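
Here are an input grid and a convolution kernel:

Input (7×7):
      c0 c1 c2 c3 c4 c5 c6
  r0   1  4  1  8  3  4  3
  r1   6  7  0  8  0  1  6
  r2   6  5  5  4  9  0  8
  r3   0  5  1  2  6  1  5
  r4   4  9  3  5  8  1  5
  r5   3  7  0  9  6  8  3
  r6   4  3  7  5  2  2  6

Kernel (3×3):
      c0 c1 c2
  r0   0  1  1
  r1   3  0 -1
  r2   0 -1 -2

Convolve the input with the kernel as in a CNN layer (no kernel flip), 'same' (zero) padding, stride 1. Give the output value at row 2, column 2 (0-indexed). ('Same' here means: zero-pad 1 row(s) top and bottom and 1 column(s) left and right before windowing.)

14

The receptive field on the zero-padded input at this output position is [7 0 8 / 5 5 4 / 5 1 2]. Elementwise product with the kernel and sum: 0·1 + 8·1 + 5·3 + 4·-1 + 1·-1 + 2·-2.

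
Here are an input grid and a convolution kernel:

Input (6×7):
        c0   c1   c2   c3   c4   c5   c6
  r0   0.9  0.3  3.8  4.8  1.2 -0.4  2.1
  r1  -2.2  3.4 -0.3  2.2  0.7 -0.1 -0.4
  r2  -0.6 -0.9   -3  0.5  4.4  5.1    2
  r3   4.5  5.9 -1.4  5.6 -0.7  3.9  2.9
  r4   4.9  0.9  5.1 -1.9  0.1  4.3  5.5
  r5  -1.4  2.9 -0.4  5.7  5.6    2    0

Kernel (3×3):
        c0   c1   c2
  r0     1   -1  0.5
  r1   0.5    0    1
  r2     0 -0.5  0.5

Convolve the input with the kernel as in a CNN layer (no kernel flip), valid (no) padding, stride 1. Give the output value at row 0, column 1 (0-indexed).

The receptive field on the input at this output position is [0.3 3.8 4.8 / 3.4 -0.3 2.2 / -0.9 -3 0.5]. Elementwise product with the kernel and sum: 0.3·1 + 3.8·-1 + 4.8·0.5 + 3.4·0.5 + 2.2·1 + -3·-0.5 + 0.5·0.5.

4.55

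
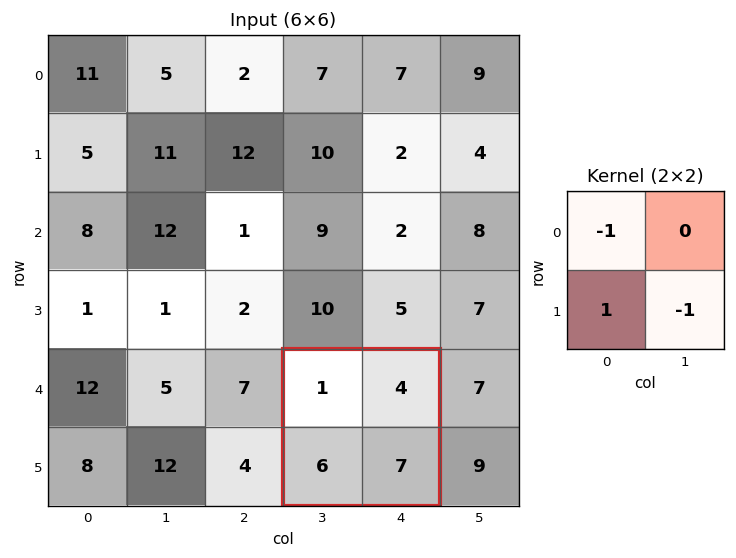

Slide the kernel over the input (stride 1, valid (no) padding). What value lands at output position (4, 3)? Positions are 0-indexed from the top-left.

The receptive field on the input at this output position is [1 4 / 6 7]. Elementwise product with the kernel and sum: 1·-1 + 6·1 + 7·-1.

-2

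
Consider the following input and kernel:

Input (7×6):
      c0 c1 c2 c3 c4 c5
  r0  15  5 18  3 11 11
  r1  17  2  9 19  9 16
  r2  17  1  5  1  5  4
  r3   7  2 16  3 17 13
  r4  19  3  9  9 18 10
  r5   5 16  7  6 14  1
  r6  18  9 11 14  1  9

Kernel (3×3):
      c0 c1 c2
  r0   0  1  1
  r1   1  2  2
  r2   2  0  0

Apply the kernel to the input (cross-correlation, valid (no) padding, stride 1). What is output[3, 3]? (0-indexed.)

The receptive field on the input at this output position is [3 17 13 / 9 18 10 / 6 14 1]. Elementwise product with the kernel and sum: 17·1 + 13·1 + 9·1 + 18·2 + 10·2 + 6·2.

107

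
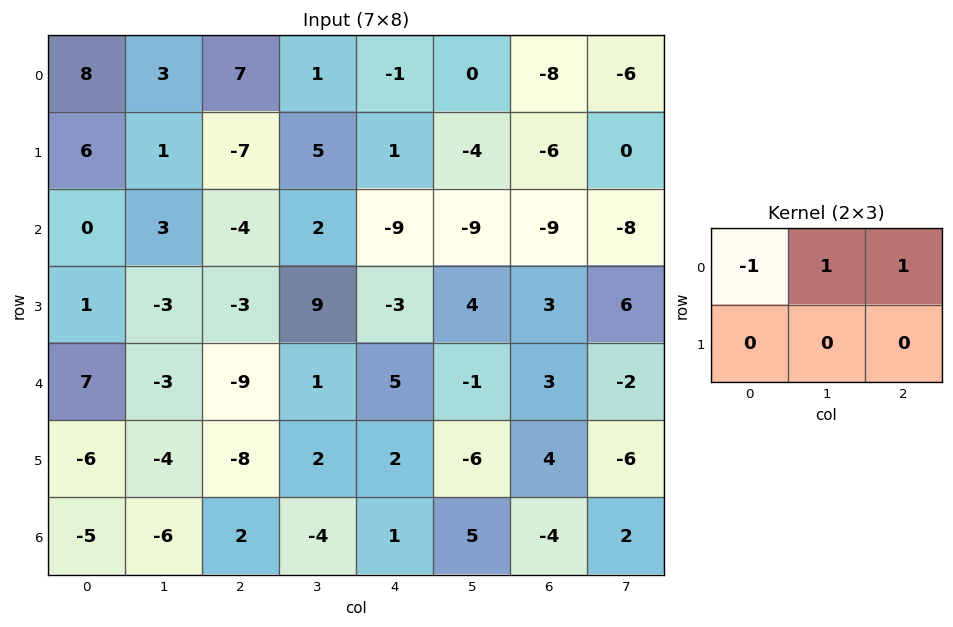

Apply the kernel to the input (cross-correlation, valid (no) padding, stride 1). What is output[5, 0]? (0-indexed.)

-6

The receptive field on the input at this output position is [-6 -4 -8 / -5 -6 2]. Elementwise product with the kernel and sum: -6·-1 + -4·1 + -8·1.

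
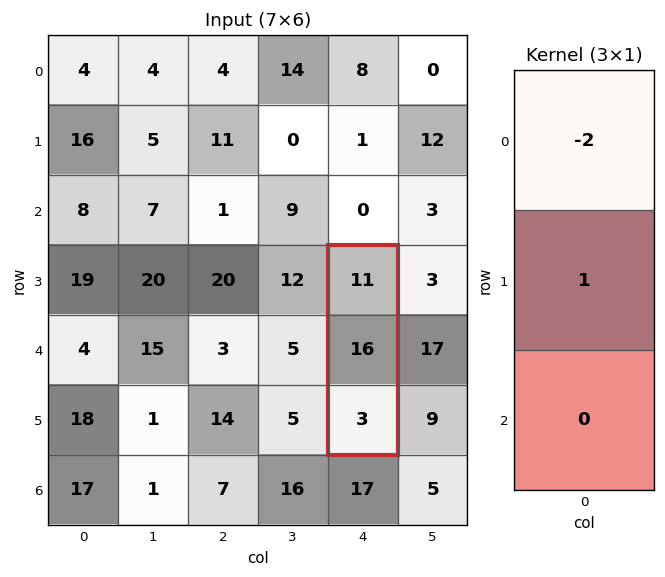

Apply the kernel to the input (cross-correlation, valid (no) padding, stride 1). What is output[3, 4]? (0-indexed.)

The receptive field on the input at this output position is [11 / 16 / 3]. Elementwise product with the kernel and sum: 11·-2 + 16·1.

-6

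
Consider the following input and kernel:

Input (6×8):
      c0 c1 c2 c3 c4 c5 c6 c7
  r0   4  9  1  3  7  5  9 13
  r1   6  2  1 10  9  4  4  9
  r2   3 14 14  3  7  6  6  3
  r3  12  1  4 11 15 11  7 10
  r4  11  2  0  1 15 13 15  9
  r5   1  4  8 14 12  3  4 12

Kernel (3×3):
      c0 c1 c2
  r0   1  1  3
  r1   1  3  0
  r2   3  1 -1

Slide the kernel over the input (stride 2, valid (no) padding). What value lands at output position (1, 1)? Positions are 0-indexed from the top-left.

The receptive field on the input at this output position is [14 3 7 / 4 11 15 / 0 1 15]. Elementwise product with the kernel and sum: 14·1 + 3·1 + 7·3 + 4·1 + 11·3 + 0·3 + 1·1 + 15·-1.

61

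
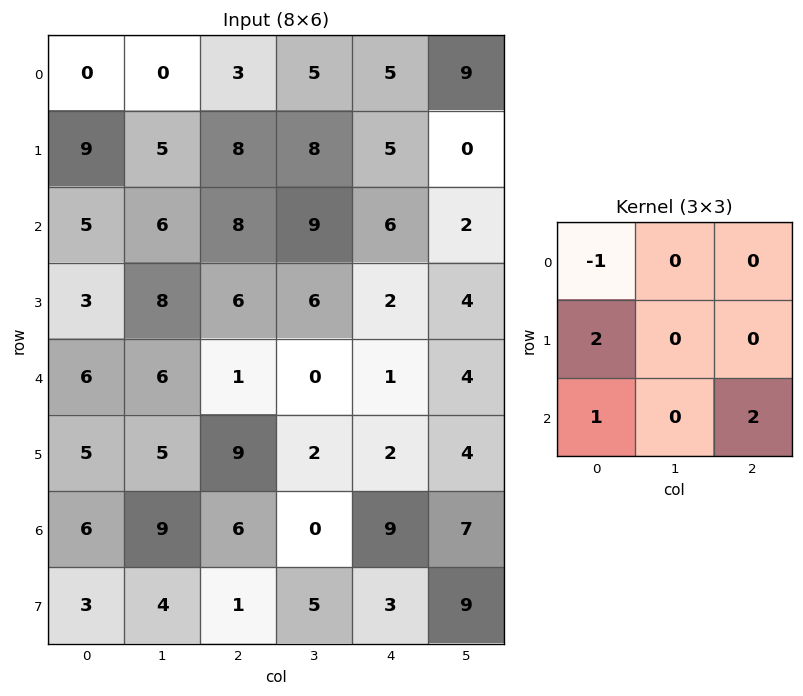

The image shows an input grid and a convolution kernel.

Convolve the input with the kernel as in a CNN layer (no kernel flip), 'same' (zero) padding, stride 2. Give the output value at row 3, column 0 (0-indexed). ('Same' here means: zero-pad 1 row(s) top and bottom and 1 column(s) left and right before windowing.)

The receptive field on the zero-padded input at this output position is [0 5 5 / 0 6 9 / 0 3 4]. Elementwise product with the kernel and sum: 0·-1 + 0·2 + 0·1 + 4·2.

8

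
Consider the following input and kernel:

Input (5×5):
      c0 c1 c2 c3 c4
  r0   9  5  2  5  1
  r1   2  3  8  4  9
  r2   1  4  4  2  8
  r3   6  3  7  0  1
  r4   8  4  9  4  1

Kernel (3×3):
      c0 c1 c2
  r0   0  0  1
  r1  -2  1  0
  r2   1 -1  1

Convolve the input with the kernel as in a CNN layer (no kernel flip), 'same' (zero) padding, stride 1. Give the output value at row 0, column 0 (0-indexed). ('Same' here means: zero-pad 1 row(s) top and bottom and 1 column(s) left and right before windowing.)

The receptive field on the zero-padded input at this output position is [0 0 0 / 0 9 5 / 0 2 3]. Elementwise product with the kernel and sum: 0·1 + 0·-2 + 9·1 + 0·1 + 2·-1 + 3·1.

10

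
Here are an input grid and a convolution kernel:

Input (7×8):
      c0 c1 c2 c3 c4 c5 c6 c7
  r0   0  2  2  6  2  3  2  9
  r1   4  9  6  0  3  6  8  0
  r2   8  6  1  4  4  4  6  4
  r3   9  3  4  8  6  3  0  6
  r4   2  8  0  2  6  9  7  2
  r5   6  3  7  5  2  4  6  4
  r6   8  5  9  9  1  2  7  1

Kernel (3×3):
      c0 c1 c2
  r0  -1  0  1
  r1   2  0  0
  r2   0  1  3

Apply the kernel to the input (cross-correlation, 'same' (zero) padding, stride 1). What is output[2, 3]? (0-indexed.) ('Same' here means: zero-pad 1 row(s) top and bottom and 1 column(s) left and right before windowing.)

25

The receptive field on the zero-padded input at this output position is [6 0 3 / 1 4 4 / 4 8 6]. Elementwise product with the kernel and sum: 6·-1 + 3·1 + 1·2 + 8·1 + 6·3.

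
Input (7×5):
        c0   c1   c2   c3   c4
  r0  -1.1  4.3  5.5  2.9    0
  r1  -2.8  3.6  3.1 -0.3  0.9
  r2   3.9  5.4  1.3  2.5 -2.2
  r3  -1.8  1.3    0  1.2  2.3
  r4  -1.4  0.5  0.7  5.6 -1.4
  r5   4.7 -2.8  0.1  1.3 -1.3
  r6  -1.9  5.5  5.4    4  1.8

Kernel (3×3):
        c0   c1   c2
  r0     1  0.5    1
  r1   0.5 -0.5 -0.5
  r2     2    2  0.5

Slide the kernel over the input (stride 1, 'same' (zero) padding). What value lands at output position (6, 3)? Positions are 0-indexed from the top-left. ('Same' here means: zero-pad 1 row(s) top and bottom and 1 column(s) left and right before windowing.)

-0.75

The receptive field on the zero-padded input at this output position is [0.1 1.3 -1.3 / 5.4 4 1.8 / 0 0 0]. Elementwise product with the kernel and sum: 0.1·1 + 1.3·0.5 + -1.3·1 + 5.4·0.5 + 4·-0.5 + 1.8·-0.5 + 0·2 + 0·2 + 0·0.5.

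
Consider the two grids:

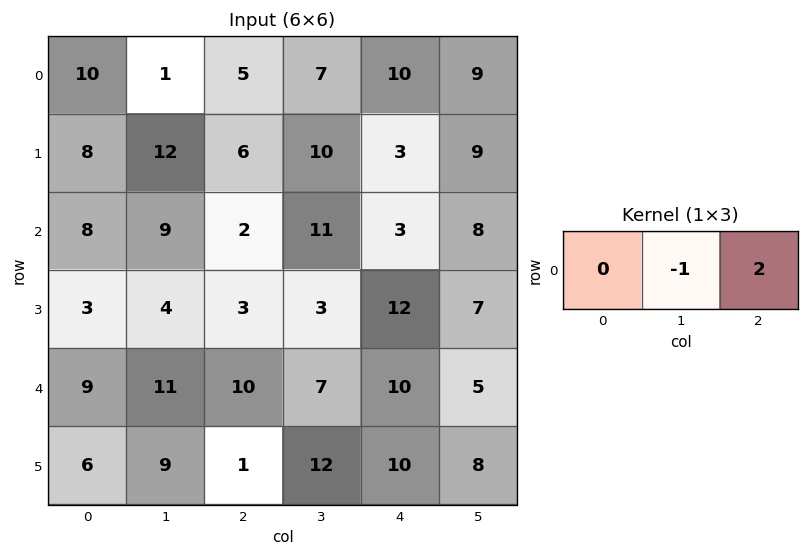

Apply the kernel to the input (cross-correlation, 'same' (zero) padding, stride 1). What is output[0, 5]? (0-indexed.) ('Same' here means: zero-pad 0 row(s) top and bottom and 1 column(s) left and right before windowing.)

The receptive field on the zero-padded input at this output position is [10 9 0]. Elementwise product with the kernel and sum: 9·-1 + 0·2.

-9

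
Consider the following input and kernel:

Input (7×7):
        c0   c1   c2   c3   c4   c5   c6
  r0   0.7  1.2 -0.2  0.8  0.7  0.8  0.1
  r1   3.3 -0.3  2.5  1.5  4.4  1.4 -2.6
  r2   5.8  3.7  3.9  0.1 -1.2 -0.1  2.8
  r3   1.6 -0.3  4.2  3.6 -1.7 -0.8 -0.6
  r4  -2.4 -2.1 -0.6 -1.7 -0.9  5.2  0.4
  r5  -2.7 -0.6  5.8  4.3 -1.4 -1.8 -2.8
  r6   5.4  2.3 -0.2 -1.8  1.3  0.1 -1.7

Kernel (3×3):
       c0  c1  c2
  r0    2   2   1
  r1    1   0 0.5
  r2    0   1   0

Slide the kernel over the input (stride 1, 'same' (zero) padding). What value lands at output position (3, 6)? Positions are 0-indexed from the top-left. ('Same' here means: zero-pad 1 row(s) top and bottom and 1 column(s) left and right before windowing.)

5

The receptive field on the zero-padded input at this output position is [-0.1 2.8 0 / -0.8 -0.6 0 / 5.2 0.4 0]. Elementwise product with the kernel and sum: -0.1·2 + 2.8·2 + 0·1 + -0.8·1 + 0·0.5 + 0.4·1.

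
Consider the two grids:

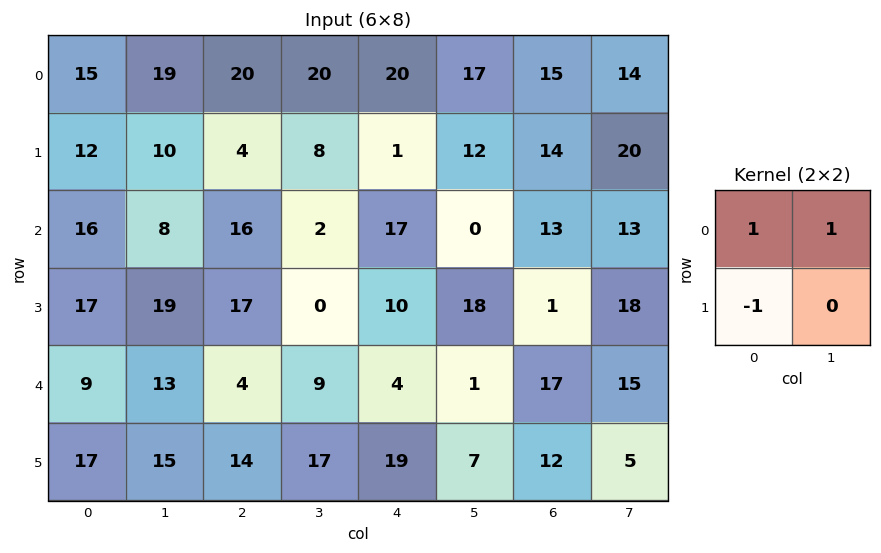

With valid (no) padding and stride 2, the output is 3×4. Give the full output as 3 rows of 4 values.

Output[0,0]: The receptive field on the input at this output position is [15 19 / 12 10]. Elementwise product with the kernel and sum: 15·1 + 19·1 + 12·-1.

22 36 36 15
7 1 7 25
5 -1 -14 20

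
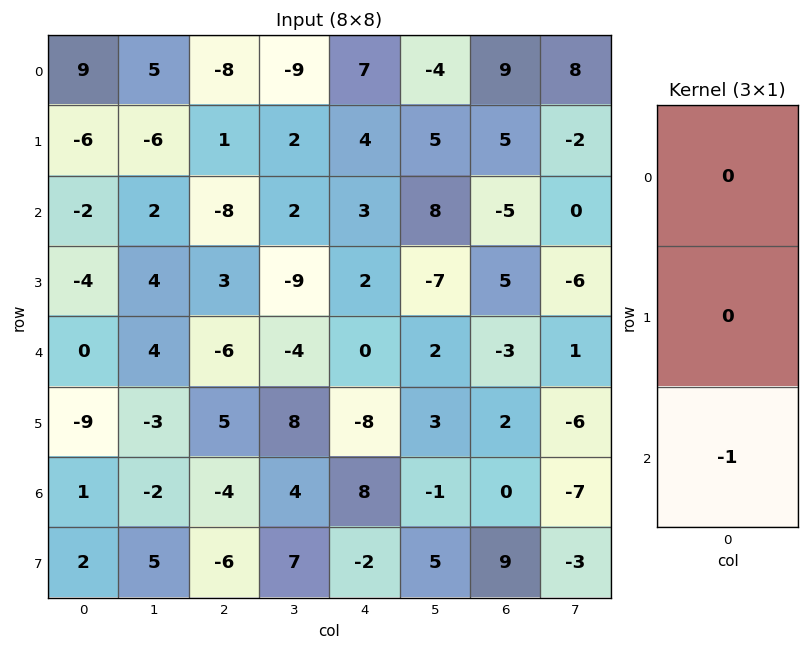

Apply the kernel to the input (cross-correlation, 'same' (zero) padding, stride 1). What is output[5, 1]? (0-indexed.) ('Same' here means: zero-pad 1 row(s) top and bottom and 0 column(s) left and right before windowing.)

The receptive field on the zero-padded input at this output position is [4 / -3 / -2]. Elementwise product with the kernel and sum: -2·-1.

2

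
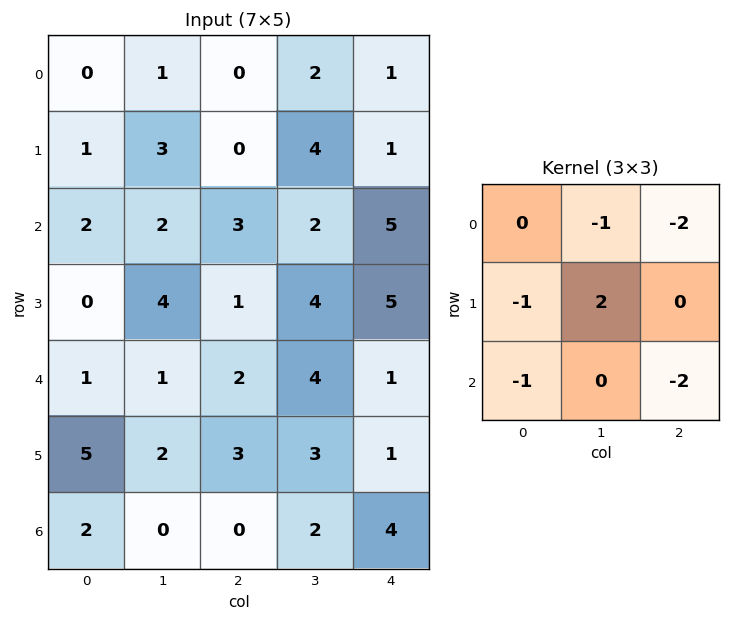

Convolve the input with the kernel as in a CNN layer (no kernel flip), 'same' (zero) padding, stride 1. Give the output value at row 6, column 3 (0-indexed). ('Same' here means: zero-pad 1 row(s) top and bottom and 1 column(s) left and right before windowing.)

-1

The receptive field on the zero-padded input at this output position is [3 3 1 / 0 2 4 / 0 0 0]. Elementwise product with the kernel and sum: 3·-1 + 1·-2 + 0·-1 + 2·2 + 0·-1 + 0·-2.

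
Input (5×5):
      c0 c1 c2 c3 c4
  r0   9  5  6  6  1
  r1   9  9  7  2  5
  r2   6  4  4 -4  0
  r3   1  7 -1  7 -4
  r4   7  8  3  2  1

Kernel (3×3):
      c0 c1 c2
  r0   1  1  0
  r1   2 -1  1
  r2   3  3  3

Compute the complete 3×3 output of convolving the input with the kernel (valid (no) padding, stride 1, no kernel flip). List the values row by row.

Output[0,0]: The receptive field on the input at this output position is [9 5 6 / 9 9 7 / 6 4 4]. Elementwise product with the kernel and sum: 9·1 + 5·1 + 9·2 + 9·-1 + 7·1 + 6·3 + 4·3 + 4·3.
Output[0,1]: The receptive field on the input at this output position is [5 6 6 / 9 7 2 / 4 4 -4]. Elementwise product with the kernel and sum: 5·1 + 6·1 + 9·2 + 7·-1 + 2·1 + 4·3 + 4·3 + -4·3.

72 36 29
51 55 27
58 69 5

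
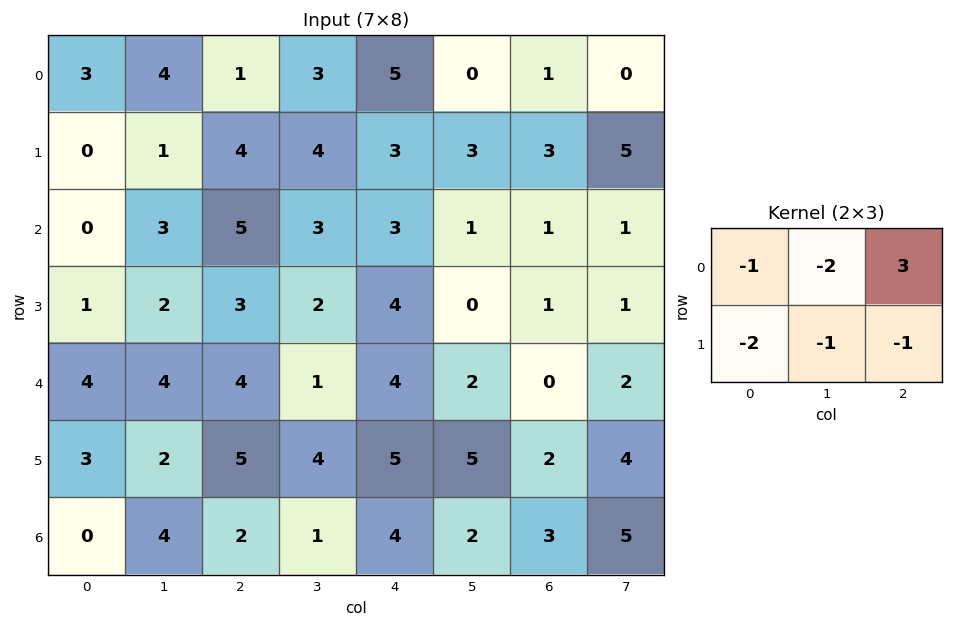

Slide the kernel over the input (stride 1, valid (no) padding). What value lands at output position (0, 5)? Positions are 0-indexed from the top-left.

-16

The receptive field on the input at this output position is [0 1 0 / 3 3 5]. Elementwise product with the kernel and sum: 0·-1 + 1·-2 + 0·3 + 3·-2 + 3·-1 + 5·-1.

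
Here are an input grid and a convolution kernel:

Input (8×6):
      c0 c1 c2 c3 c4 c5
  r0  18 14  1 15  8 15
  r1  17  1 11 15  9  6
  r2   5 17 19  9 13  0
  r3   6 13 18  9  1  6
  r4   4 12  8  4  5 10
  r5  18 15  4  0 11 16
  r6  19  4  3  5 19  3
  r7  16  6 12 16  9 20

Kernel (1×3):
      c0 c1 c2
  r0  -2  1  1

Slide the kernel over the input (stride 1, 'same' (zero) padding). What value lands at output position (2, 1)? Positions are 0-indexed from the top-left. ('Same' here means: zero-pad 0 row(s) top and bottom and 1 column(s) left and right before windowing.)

The receptive field on the zero-padded input at this output position is [5 17 19]. Elementwise product with the kernel and sum: 5·-2 + 17·1 + 19·1.

26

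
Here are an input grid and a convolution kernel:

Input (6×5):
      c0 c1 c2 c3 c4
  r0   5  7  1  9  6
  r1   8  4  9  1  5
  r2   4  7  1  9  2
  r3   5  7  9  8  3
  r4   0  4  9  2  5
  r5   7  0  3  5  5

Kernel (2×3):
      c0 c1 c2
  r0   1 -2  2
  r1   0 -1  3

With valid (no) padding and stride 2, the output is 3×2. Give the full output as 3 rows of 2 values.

16 9
12 -12
19 25

Output[0,0]: The receptive field on the input at this output position is [5 7 1 / 8 4 9]. Elementwise product with the kernel and sum: 5·1 + 7·-2 + 1·2 + 4·-1 + 9·3.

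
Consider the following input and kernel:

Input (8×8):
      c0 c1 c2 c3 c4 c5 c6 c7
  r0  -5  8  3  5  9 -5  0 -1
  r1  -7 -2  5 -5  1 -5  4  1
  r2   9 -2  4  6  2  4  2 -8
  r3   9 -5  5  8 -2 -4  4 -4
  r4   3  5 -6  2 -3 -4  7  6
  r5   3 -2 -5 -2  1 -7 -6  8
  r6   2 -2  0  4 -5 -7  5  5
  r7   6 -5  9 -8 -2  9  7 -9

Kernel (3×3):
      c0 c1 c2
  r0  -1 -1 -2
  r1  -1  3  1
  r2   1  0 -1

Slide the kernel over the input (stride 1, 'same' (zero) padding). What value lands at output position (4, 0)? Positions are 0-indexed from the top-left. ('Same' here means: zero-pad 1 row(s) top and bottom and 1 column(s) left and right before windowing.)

The receptive field on the zero-padded input at this output position is [0 9 -5 / 0 3 5 / 0 3 -2]. Elementwise product with the kernel and sum: 0·-1 + 9·-1 + -5·-2 + 0·-1 + 3·3 + 5·1 + 0·1 + -2·-1.

17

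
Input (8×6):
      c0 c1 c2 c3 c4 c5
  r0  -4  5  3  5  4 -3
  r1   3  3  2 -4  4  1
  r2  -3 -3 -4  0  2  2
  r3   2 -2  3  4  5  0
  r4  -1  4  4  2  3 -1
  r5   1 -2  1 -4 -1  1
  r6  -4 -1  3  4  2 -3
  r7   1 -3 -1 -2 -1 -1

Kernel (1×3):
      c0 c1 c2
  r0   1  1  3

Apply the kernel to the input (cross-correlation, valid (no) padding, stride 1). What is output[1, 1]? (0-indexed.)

The receptive field on the input at this output position is [3 2 -4]. Elementwise product with the kernel and sum: 3·1 + 2·1 + -4·3.

-7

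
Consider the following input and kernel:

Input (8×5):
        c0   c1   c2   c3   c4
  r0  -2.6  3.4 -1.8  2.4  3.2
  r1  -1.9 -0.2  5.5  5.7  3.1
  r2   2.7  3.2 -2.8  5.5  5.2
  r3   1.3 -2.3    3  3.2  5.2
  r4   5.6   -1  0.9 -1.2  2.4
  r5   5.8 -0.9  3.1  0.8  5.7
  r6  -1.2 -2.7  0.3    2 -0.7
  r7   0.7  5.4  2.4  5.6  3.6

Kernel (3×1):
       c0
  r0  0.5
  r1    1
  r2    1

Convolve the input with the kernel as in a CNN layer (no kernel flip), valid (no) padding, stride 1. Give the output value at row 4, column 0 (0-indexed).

7.4

The receptive field on the input at this output position is [5.6 / 5.8 / -1.2]. Elementwise product with the kernel and sum: 5.6·0.5 + 5.8·1 + -1.2·1.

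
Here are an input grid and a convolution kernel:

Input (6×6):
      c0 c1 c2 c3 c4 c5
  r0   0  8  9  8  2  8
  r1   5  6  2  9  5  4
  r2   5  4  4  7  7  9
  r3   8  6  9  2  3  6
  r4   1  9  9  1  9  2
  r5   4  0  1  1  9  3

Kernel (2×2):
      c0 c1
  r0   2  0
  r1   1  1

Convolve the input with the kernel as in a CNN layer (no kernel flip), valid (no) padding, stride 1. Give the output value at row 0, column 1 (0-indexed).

24

The receptive field on the input at this output position is [8 9 / 6 2]. Elementwise product with the kernel and sum: 8·2 + 6·1 + 2·1.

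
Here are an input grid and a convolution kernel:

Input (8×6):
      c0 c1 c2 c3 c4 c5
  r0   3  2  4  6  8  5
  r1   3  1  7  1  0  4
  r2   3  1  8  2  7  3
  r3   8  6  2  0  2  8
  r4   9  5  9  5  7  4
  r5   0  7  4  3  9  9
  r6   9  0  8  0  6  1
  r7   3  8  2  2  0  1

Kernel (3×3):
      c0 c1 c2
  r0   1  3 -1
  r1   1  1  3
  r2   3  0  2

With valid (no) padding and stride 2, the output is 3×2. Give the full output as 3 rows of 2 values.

55 60
63 56
77 87

Output[0,0]: The receptive field on the input at this output position is [3 2 4 / 3 1 7 / 3 1 8]. Elementwise product with the kernel and sum: 3·1 + 2·3 + 4·-1 + 3·1 + 1·1 + 7·3 + 3·3 + 8·2.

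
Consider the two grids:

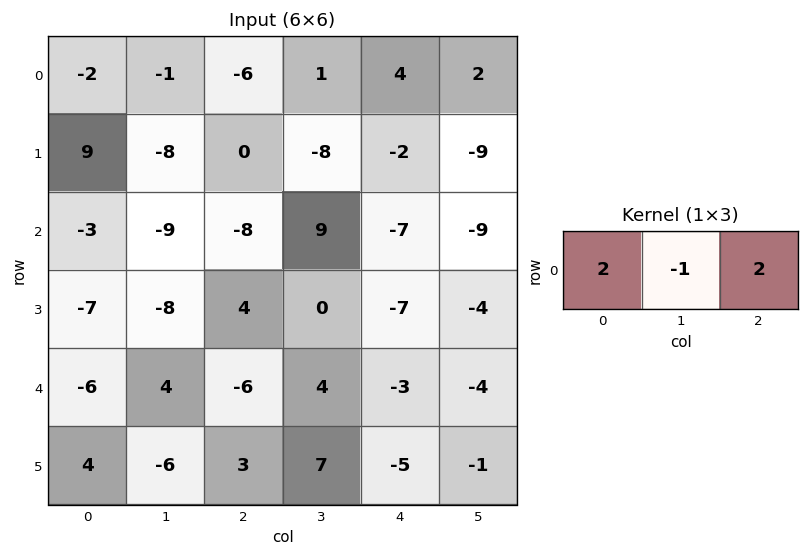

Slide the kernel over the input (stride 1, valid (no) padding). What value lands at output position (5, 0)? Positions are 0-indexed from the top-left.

The receptive field on the input at this output position is [4 -6 3]. Elementwise product with the kernel and sum: 4·2 + -6·-1 + 3·2.

20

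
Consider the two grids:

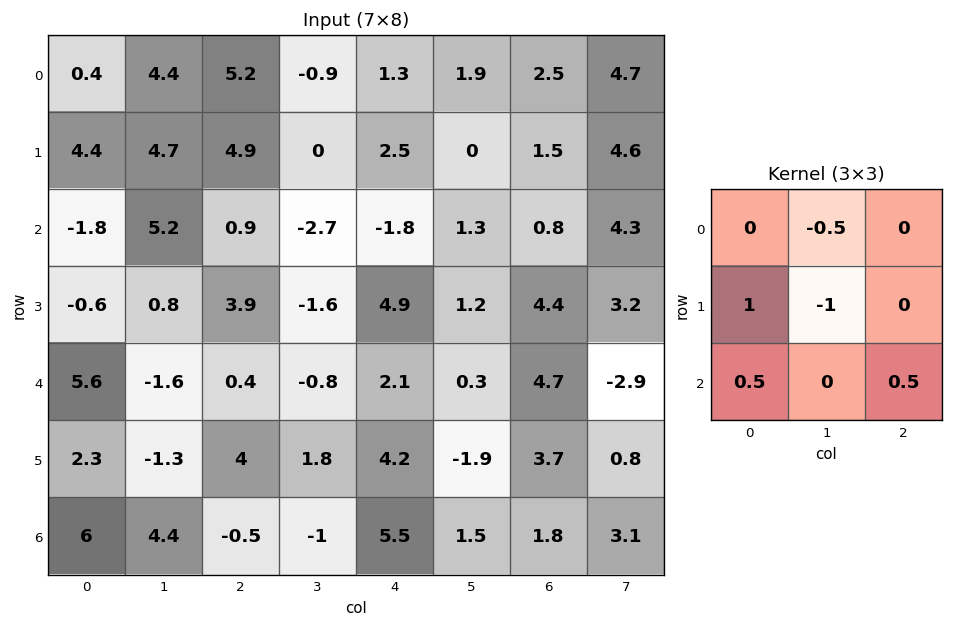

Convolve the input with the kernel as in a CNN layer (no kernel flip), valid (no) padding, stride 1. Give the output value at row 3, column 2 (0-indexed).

The receptive field on the input at this output position is [3.9 -1.6 4.9 / 0.4 -0.8 2.1 / 4 1.8 4.2]. Elementwise product with the kernel and sum: -1.6·-0.5 + 0.4·1 + -0.8·-1 + 4·0.5 + 4.2·0.5.

6.1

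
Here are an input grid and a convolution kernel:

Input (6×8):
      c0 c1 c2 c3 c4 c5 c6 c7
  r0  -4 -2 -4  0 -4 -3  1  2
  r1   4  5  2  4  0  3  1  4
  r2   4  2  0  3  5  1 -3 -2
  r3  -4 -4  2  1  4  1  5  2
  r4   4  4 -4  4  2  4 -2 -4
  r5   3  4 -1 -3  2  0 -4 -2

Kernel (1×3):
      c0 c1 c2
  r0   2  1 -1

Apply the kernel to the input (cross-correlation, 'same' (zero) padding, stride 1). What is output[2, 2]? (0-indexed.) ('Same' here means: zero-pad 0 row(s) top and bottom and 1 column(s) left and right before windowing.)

The receptive field on the zero-padded input at this output position is [2 0 3]. Elementwise product with the kernel and sum: 2·2 + 0·1 + 3·-1.

1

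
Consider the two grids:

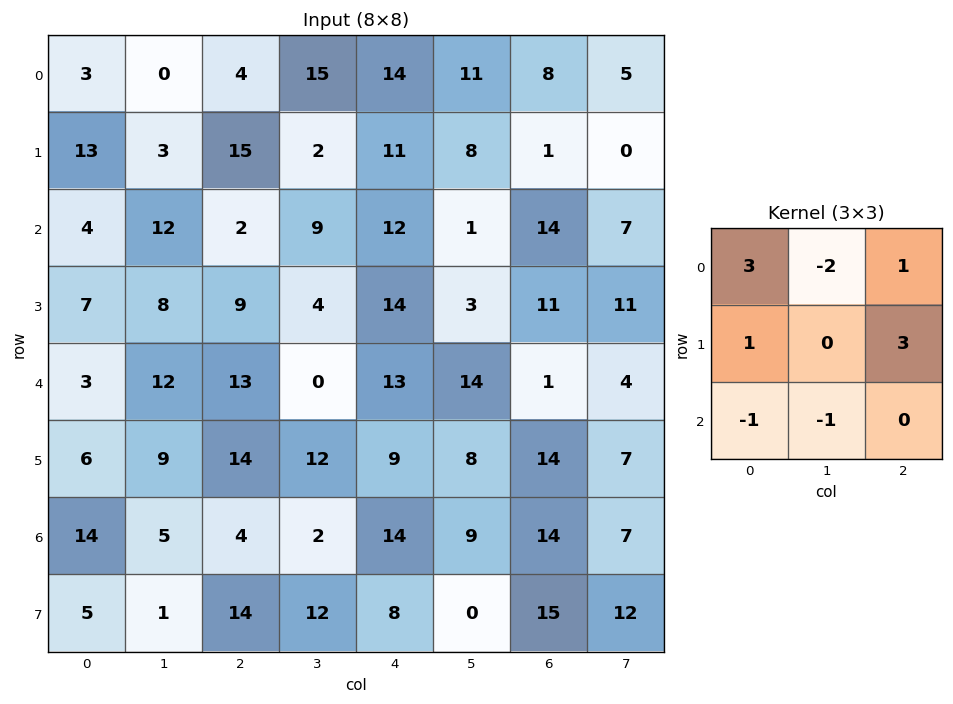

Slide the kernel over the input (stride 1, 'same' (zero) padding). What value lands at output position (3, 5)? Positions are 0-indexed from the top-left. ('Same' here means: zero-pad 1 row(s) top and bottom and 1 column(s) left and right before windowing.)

68

The receptive field on the zero-padded input at this output position is [12 1 14 / 14 3 11 / 13 14 1]. Elementwise product with the kernel and sum: 12·3 + 1·-2 + 14·1 + 14·1 + 11·3 + 13·-1 + 14·-1.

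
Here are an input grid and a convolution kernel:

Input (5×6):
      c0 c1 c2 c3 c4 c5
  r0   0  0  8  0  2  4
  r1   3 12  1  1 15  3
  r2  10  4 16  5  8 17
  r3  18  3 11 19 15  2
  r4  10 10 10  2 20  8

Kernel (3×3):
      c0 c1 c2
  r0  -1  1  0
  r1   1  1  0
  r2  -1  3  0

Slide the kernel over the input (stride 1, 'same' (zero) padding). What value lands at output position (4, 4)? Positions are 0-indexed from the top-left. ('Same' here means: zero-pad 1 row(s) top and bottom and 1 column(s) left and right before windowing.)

18

The receptive field on the zero-padded input at this output position is [19 15 2 / 2 20 8 / 0 0 0]. Elementwise product with the kernel and sum: 19·-1 + 15·1 + 2·1 + 20·1 + 0·-1 + 0·3.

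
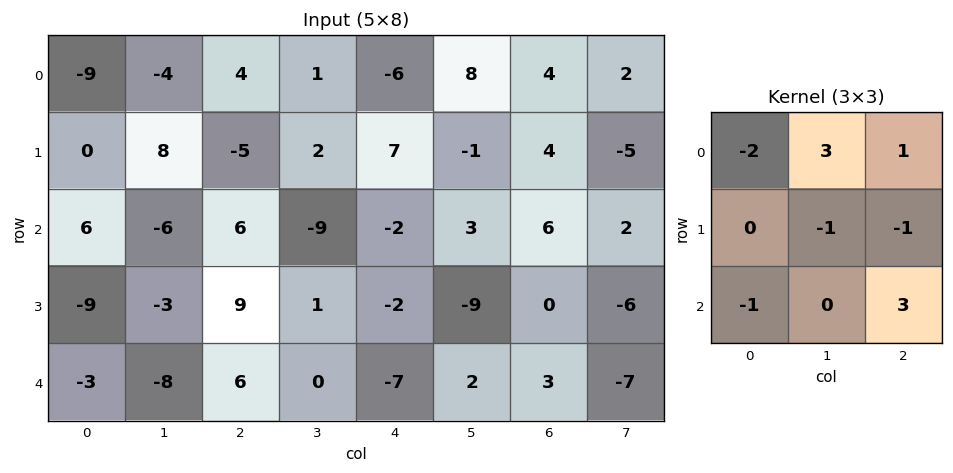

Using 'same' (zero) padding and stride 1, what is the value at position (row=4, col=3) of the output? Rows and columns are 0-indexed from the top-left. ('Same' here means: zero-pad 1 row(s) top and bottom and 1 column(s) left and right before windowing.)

-10

The receptive field on the zero-padded input at this output position is [9 1 -2 / 6 0 -7 / 0 0 0]. Elementwise product with the kernel and sum: 9·-2 + 1·3 + -2·1 + 0·-1 + -7·-1 + 0·-1 + 0·3.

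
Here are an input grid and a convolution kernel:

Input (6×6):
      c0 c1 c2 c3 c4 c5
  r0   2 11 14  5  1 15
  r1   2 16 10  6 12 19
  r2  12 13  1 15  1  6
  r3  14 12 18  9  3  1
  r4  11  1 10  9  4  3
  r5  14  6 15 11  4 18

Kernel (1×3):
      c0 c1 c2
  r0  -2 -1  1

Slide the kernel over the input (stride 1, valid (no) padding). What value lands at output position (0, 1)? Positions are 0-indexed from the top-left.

-31

The receptive field on the input at this output position is [11 14 5]. Elementwise product with the kernel and sum: 11·-2 + 14·-1 + 5·1.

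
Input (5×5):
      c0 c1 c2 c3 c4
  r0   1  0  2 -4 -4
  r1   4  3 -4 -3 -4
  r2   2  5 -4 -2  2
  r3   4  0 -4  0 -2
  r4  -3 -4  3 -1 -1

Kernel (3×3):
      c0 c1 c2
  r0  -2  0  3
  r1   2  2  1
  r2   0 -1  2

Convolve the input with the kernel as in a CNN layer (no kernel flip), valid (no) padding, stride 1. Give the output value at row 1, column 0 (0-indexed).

The receptive field on the input at this output position is [4 3 -4 / 2 5 -4 / 4 0 -4]. Elementwise product with the kernel and sum: 4·-2 + -4·3 + 2·2 + 5·2 + -4·1 + 0·-1 + -4·2.

-18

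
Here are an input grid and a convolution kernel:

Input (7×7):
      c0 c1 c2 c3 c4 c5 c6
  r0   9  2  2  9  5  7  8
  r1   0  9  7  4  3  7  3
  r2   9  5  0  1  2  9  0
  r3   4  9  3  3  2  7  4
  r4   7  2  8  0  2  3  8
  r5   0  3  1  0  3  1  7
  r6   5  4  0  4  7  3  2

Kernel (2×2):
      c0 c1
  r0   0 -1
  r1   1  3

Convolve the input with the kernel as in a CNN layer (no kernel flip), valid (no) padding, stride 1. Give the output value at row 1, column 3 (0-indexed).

The receptive field on the input at this output position is [4 3 / 1 2]. Elementwise product with the kernel and sum: 3·-1 + 1·1 + 2·3.

4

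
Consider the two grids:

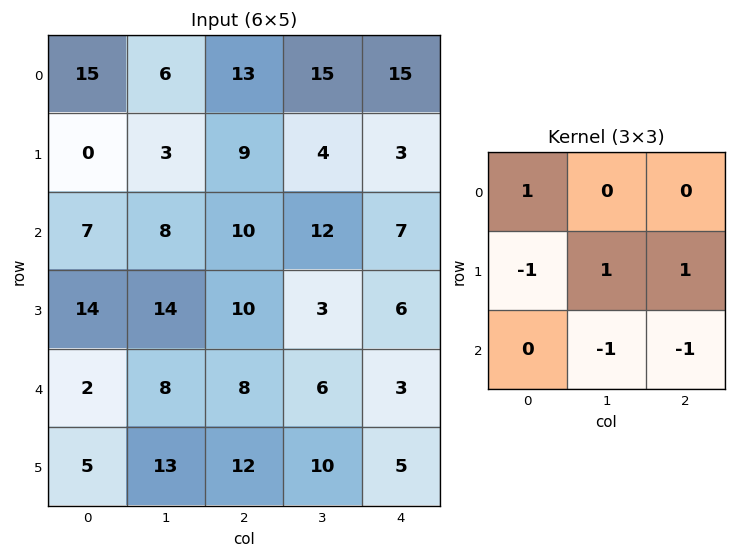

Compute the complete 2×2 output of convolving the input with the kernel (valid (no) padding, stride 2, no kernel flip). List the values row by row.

9 -8
1 0

Output[0,0]: The receptive field on the input at this output position is [15 6 13 / 0 3 9 / 7 8 10]. Elementwise product with the kernel and sum: 15·1 + 0·-1 + 3·1 + 9·1 + 8·-1 + 10·-1.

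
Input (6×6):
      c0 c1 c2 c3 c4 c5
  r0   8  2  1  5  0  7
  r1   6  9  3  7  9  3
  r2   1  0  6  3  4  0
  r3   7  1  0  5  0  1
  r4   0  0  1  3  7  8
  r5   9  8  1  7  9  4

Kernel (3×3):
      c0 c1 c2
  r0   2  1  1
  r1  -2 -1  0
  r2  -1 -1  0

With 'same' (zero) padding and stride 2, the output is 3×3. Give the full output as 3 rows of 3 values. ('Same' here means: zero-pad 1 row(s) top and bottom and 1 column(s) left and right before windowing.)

-14 -17 -26
7 21 11
-1 -3 -18

Output[0,0]: The receptive field on the zero-padded input at this output position is [0 0 0 / 0 8 2 / 0 6 9]. Elementwise product with the kernel and sum: 0·2 + 0·1 + 0·1 + 0·-2 + 8·-1 + 0·-1 + 6·-1.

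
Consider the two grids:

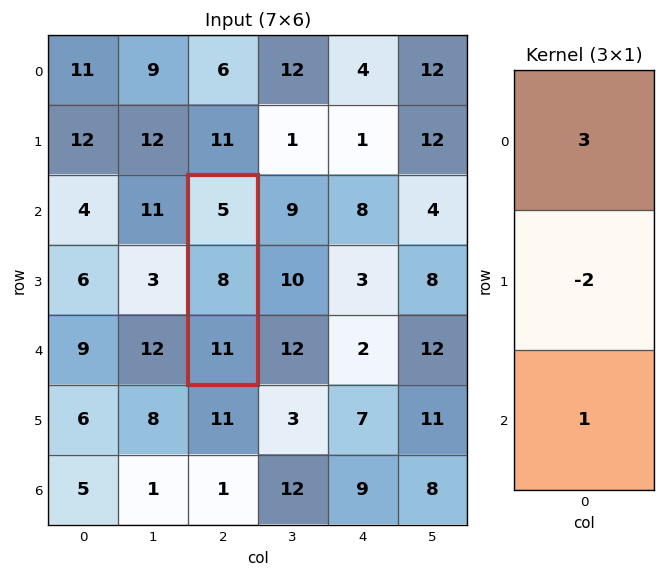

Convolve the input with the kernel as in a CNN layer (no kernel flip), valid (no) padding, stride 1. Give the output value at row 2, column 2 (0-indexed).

10

The receptive field on the input at this output position is [5 / 8 / 11]. Elementwise product with the kernel and sum: 5·3 + 8·-2 + 11·1.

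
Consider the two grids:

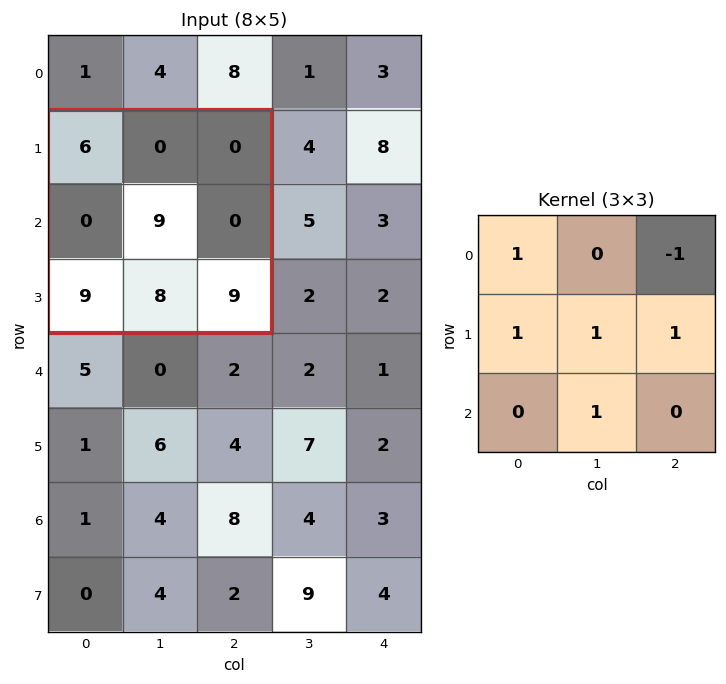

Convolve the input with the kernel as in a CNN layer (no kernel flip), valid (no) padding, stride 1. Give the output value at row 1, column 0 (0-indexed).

The receptive field on the input at this output position is [6 0 0 / 0 9 0 / 9 8 9]. Elementwise product with the kernel and sum: 6·1 + 0·-1 + 0·1 + 9·1 + 0·1 + 8·1.

23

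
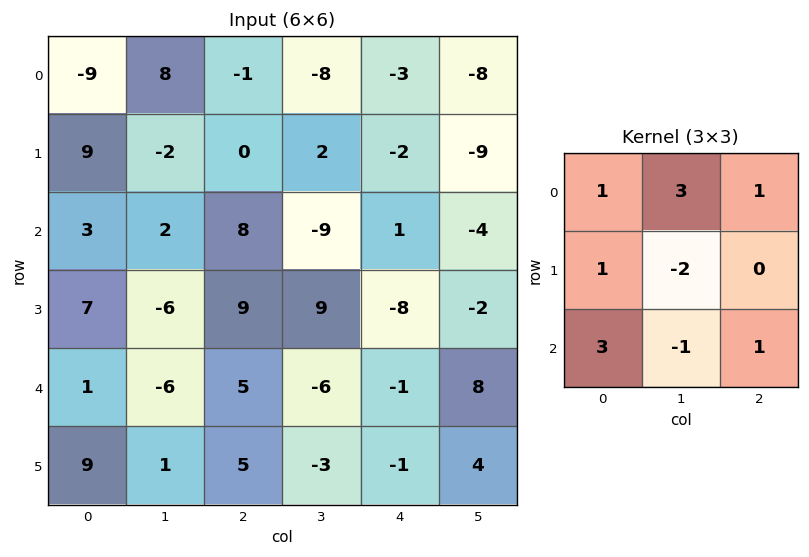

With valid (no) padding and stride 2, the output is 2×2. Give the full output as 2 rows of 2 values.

42 2
50 -7

Output[0,0]: The receptive field on the input at this output position is [-9 8 -1 / 9 -2 0 / 3 2 8]. Elementwise product with the kernel and sum: -9·1 + 8·3 + -1·1 + 9·1 + -2·-2 + 3·3 + 2·-1 + 8·1.
Output[0,1]: The receptive field on the input at this output position is [-1 -8 -3 / 0 2 -2 / 8 -9 1]. Elementwise product with the kernel and sum: -1·1 + -8·3 + -3·1 + 0·1 + 2·-2 + 8·3 + -9·-1 + 1·1.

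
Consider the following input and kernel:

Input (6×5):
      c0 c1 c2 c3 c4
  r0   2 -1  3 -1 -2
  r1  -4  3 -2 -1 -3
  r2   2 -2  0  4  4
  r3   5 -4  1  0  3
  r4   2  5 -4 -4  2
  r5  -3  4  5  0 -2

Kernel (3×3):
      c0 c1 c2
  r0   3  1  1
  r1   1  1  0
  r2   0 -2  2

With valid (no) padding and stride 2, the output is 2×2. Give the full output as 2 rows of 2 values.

Output[0,0]: The receptive field on the input at this output position is [2 -1 3 / -4 3 -2 / 2 -2 0]. Elementwise product with the kernel and sum: 2·3 + -1·1 + 3·1 + -4·1 + 3·1 + -2·-2 + 0·2.
Output[0,1]: The receptive field on the input at this output position is [3 -1 -2 / -2 -1 -3 / 0 4 4]. Elementwise product with the kernel and sum: 3·3 + -1·1 + -2·1 + -2·1 + -1·1 + 4·-2 + 4·2.

11 3
-13 21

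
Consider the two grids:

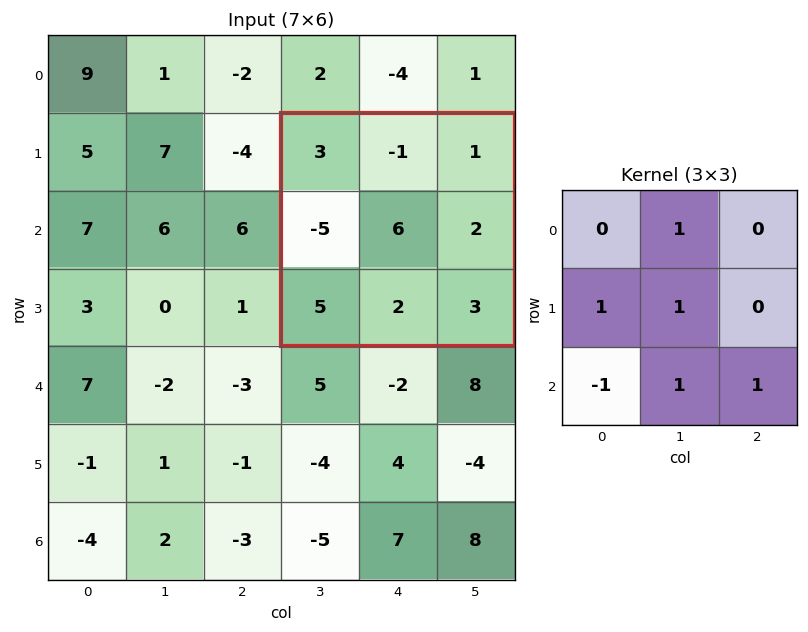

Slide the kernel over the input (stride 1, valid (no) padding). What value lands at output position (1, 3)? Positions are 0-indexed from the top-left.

0

The receptive field on the input at this output position is [3 -1 1 / -5 6 2 / 5 2 3]. Elementwise product with the kernel and sum: -1·1 + -5·1 + 6·1 + 5·-1 + 2·1 + 3·1.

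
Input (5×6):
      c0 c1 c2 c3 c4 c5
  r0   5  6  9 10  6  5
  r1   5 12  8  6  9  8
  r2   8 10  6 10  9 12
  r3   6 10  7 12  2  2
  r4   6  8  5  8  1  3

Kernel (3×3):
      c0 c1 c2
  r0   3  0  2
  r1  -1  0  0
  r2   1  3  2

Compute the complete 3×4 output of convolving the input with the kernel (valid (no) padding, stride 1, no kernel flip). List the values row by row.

Output[0,0]: The receptive field on the input at this output position is [5 6 9 / 5 12 8 / 8 10 6]. Elementwise product with the kernel and sum: 5·3 + 9·2 + 5·-1 + 8·1 + 10·3 + 6·2.
Output[0,1]: The receptive field on the input at this output position is [6 9 10 / 12 8 6 / 10 6 10]. Elementwise product with the kernel and sum: 6·3 + 10·2 + 12·-1 + 10·1 + 6·3 + 10·2.

78 74 85 95
73 93 83 46
70 79 60 59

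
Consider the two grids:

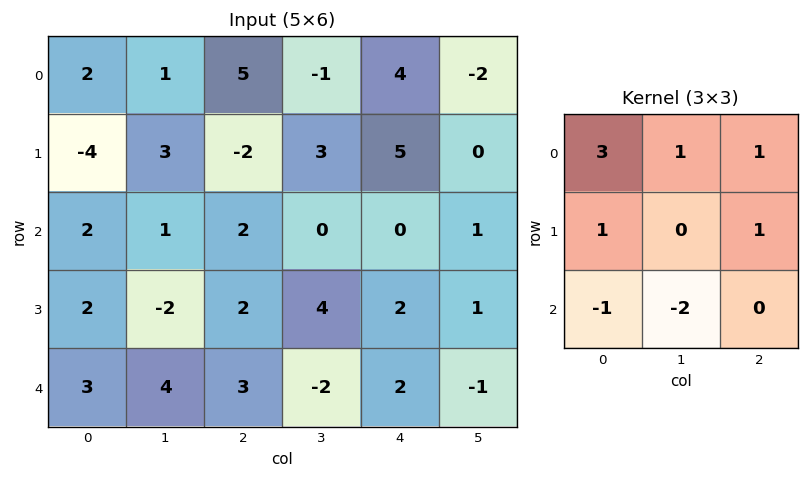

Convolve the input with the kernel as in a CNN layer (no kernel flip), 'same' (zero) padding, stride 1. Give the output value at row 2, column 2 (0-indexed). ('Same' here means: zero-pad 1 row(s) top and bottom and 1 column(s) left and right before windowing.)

The receptive field on the zero-padded input at this output position is [3 -2 3 / 1 2 0 / -2 2 4]. Elementwise product with the kernel and sum: 3·3 + -2·1 + 3·1 + 1·1 + 0·1 + -2·-1 + 2·-2.

9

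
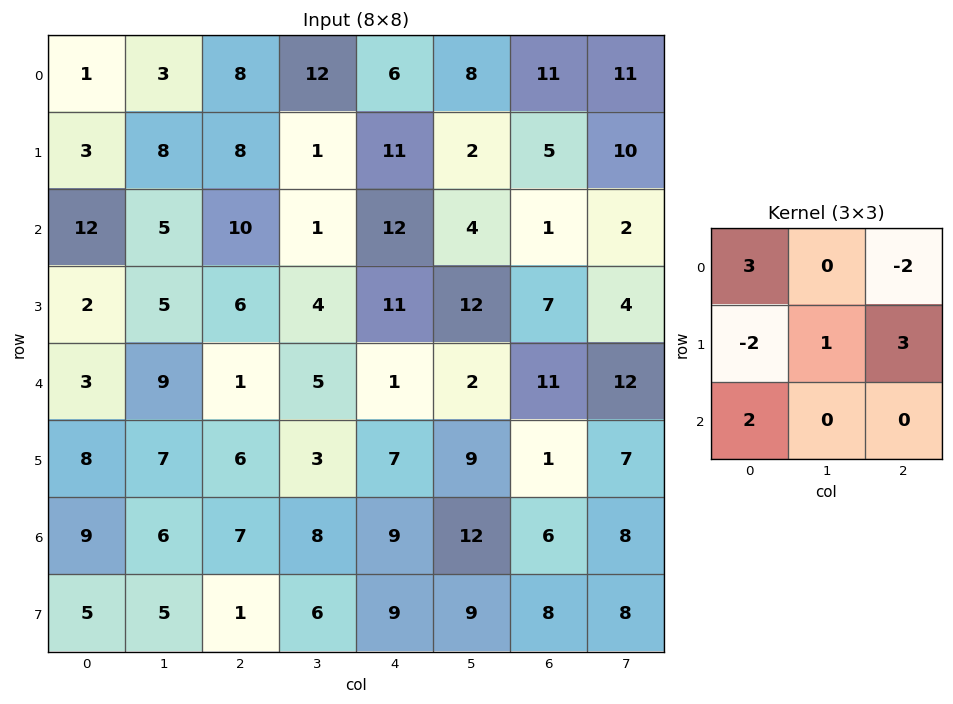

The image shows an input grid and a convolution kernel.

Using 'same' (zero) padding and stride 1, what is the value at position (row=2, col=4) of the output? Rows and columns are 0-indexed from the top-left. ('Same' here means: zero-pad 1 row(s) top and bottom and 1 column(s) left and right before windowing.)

The receptive field on the zero-padded input at this output position is [1 11 2 / 1 12 4 / 4 11 12]. Elementwise product with the kernel and sum: 1·3 + 2·-2 + 1·-2 + 12·1 + 4·3 + 4·2.

29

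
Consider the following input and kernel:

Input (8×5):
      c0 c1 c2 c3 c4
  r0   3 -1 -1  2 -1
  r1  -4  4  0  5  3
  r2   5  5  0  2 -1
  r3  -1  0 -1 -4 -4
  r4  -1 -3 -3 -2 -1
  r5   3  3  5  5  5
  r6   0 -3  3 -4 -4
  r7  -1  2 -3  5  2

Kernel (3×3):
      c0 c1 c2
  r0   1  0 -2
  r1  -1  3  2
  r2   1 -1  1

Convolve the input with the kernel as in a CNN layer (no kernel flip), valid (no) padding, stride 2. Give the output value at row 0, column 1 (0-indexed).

The receptive field on the input at this output position is [-1 2 -1 / 0 5 3 / 0 2 -1]. Elementwise product with the kernel and sum: -1·1 + -1·-2 + 0·-1 + 5·3 + 3·2 + 0·1 + 2·-1 + -1·1.

19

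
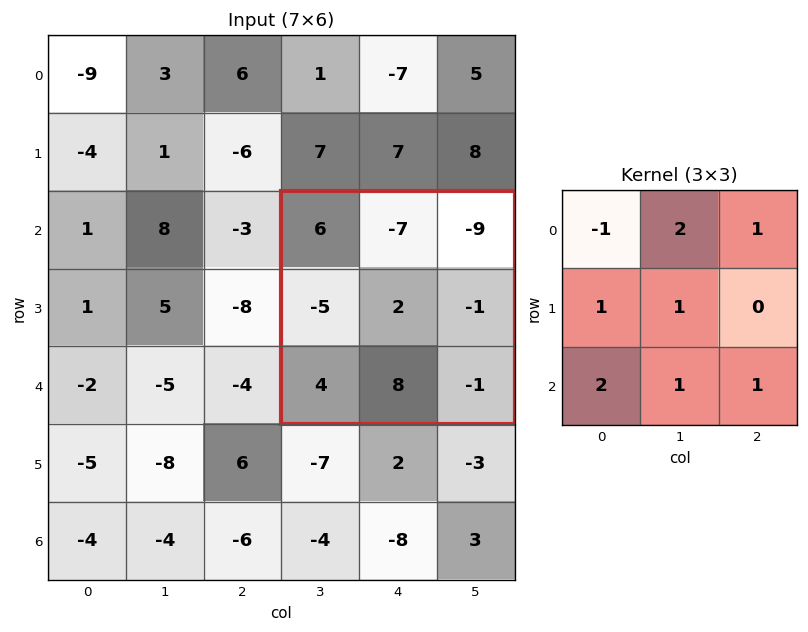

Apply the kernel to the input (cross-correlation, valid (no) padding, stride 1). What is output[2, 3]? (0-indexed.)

The receptive field on the input at this output position is [6 -7 -9 / -5 2 -1 / 4 8 -1]. Elementwise product with the kernel and sum: 6·-1 + -7·2 + -9·1 + -5·1 + 2·1 + 4·2 + 8·1 + -1·1.

-17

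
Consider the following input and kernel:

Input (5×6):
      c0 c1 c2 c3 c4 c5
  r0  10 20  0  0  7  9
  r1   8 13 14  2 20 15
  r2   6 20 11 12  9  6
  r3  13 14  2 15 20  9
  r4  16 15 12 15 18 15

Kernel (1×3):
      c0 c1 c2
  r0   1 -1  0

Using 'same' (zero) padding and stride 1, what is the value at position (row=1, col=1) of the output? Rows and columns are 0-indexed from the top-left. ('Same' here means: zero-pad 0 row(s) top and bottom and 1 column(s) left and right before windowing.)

The receptive field on the zero-padded input at this output position is [8 13 14]. Elementwise product with the kernel and sum: 8·1 + 13·-1.

-5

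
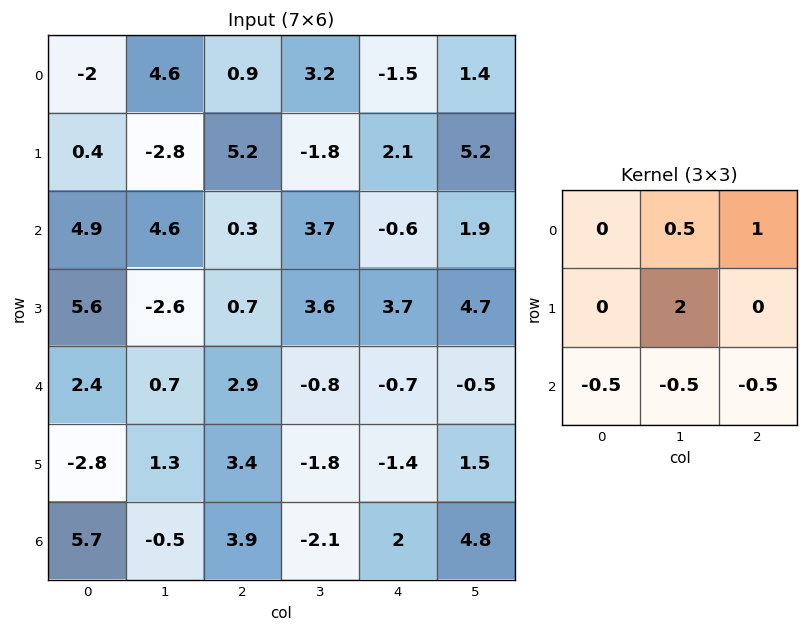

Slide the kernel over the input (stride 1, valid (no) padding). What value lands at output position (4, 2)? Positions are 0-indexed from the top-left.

The receptive field on the input at this output position is [2.9 -0.8 -0.7 / 3.4 -1.8 -1.4 / 3.9 -2.1 2]. Elementwise product with the kernel and sum: -0.8·0.5 + -0.7·1 + -1.8·2 + 3.9·-0.5 + -2.1·-0.5 + 2·-0.5.

-6.6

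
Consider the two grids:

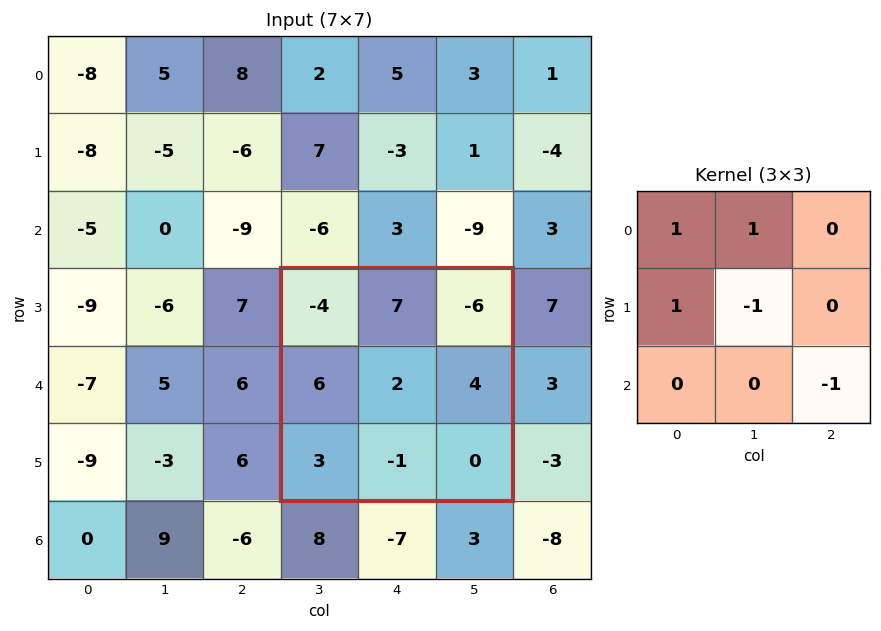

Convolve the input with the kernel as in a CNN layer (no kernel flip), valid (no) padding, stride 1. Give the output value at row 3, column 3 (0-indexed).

The receptive field on the input at this output position is [-4 7 -6 / 6 2 4 / 3 -1 0]. Elementwise product with the kernel and sum: -4·1 + 7·1 + 6·1 + 2·-1 + 0·-1.

7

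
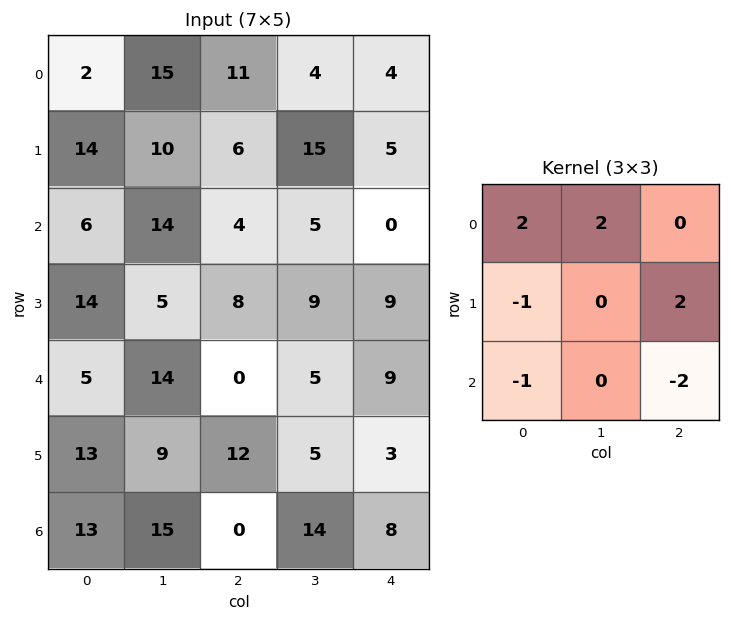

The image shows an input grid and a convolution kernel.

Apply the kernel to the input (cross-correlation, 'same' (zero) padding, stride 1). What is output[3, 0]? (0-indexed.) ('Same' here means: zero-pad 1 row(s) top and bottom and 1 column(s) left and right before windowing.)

-6

The receptive field on the zero-padded input at this output position is [0 6 14 / 0 14 5 / 0 5 14]. Elementwise product with the kernel and sum: 0·2 + 6·2 + 0·-1 + 5·2 + 0·-1 + 14·-2.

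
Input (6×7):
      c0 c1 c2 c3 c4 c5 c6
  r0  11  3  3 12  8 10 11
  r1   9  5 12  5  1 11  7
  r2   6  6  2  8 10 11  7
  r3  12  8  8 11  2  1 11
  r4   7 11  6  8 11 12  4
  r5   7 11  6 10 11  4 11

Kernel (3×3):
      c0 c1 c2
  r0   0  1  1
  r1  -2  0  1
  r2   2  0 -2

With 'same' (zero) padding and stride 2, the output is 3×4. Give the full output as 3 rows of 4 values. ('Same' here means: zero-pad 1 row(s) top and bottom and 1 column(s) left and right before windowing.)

-7 6 -26 2
4 7 27 -13
9 7 11 -5

Output[0,0]: The receptive field on the zero-padded input at this output position is [0 0 0 / 0 11 3 / 0 9 5]. Elementwise product with the kernel and sum: 0·1 + 0·1 + 0·-2 + 3·1 + 0·2 + 5·-2.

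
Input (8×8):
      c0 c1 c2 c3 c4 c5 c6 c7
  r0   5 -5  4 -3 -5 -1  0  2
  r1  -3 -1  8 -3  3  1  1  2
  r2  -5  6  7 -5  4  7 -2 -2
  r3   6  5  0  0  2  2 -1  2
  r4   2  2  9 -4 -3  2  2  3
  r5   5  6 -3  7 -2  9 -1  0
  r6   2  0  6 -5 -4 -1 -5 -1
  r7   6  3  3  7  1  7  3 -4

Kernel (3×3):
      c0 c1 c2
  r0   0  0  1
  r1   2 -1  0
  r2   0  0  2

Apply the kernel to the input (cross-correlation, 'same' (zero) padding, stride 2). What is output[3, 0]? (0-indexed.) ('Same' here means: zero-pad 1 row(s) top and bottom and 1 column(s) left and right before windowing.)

The receptive field on the zero-padded input at this output position is [0 5 6 / 0 2 0 / 0 6 3]. Elementwise product with the kernel and sum: 6·1 + 0·2 + 2·-1 + 3·2.

10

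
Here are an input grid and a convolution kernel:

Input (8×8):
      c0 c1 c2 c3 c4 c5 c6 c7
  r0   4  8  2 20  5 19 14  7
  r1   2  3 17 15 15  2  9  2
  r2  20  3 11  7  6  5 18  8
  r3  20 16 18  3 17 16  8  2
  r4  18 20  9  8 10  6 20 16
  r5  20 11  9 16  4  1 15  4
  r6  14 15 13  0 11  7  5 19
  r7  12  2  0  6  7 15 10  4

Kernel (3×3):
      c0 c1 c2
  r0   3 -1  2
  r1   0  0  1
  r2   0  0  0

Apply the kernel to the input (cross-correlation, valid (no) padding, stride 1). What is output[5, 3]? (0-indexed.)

The receptive field on the input at this output position is [16 4 1 / 0 11 7 / 6 7 15]. Elementwise product with the kernel and sum: 16·3 + 4·-1 + 1·2 + 7·1.

53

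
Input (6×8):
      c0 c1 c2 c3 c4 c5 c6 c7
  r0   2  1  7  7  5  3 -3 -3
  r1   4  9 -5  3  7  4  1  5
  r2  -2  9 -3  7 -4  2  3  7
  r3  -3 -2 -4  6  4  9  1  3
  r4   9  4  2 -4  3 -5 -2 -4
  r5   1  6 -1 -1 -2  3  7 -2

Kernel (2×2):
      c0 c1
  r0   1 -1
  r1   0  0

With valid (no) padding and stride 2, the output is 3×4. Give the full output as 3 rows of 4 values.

Output[0,0]: The receptive field on the input at this output position is [2 1 / 4 9]. Elementwise product with the kernel and sum: 2·1 + 1·-1.
Output[0,1]: The receptive field on the input at this output position is [7 7 / -5 3]. Elementwise product with the kernel and sum: 7·1 + 7·-1.

1 0 2 0
-11 -10 -6 -4
5 6 8 2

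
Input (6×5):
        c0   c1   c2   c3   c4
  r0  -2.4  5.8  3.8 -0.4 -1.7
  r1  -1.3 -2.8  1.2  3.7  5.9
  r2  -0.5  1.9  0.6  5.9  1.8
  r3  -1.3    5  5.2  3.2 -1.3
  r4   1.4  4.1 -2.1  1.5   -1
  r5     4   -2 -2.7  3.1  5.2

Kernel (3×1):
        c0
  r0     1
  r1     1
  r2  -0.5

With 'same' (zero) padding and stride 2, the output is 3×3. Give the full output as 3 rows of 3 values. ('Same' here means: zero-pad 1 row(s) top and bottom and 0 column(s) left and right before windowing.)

Output[0,0]: The receptive field on the zero-padded input at this output position is [0 / -2.4 / -1.3]. Elementwise product with the kernel and sum: 0·1 + -2.4·1 + -1.3·-0.5.
Output[0,1]: The receptive field on the zero-padded input at this output position is [0 / 3.8 / 1.2]. Elementwise product with the kernel and sum: 0·1 + 3.8·1 + 1.2·-0.5.

-1.75 3.2 -4.65
-1.15 -0.8 8.35
-1.9 4.45 -4.9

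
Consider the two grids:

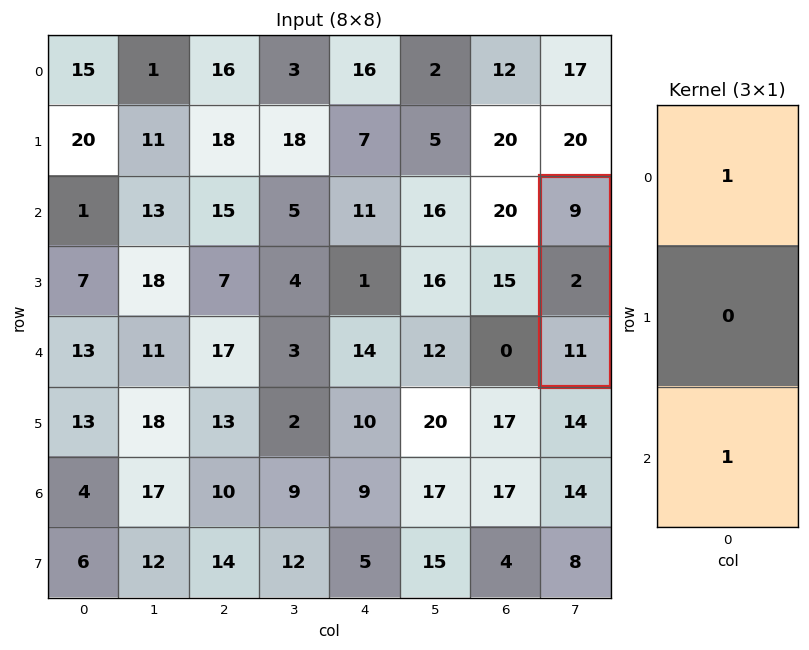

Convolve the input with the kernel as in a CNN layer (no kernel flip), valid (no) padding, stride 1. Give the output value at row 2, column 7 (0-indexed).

20

The receptive field on the input at this output position is [9 / 2 / 11]. Elementwise product with the kernel and sum: 9·1 + 11·1.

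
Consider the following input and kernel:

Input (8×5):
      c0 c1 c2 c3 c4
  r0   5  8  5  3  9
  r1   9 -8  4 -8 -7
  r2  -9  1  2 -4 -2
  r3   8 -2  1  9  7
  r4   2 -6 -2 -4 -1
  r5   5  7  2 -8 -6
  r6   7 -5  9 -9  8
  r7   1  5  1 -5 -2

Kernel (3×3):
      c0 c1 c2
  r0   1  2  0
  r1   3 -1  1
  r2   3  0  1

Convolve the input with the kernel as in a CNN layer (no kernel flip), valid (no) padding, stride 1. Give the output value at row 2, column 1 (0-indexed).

-15

The receptive field on the input at this output position is [1 2 -4 / -2 1 9 / -6 -2 -4]. Elementwise product with the kernel and sum: 1·1 + 2·2 + -2·3 + 1·-1 + 9·1 + -6·3 + -4·1.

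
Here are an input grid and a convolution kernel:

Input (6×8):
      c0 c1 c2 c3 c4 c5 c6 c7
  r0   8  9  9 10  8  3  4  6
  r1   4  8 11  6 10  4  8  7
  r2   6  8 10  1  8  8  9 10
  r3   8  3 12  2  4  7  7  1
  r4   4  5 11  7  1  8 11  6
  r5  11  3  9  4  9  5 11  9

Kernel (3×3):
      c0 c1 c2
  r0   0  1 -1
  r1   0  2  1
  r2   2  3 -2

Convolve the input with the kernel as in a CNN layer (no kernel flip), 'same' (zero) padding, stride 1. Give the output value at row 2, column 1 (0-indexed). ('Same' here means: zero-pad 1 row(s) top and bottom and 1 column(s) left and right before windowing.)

The receptive field on the zero-padded input at this output position is [4 8 11 / 6 8 10 / 8 3 12]. Elementwise product with the kernel and sum: 8·1 + 11·-1 + 8·2 + 10·1 + 8·2 + 3·3 + 12·-2.

24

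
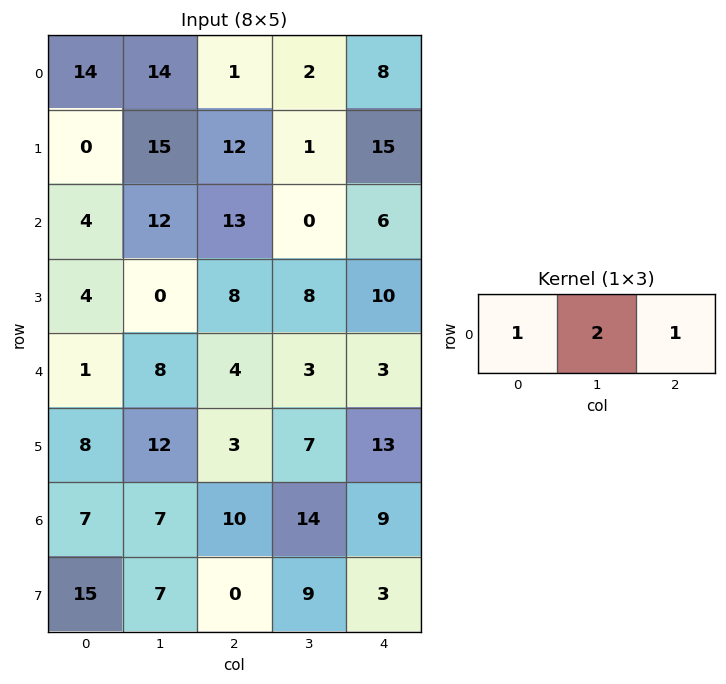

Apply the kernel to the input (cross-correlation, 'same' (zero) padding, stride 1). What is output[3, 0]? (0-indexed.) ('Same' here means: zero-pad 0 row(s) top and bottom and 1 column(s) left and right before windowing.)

8

The receptive field on the zero-padded input at this output position is [0 4 0]. Elementwise product with the kernel and sum: 0·1 + 4·2 + 0·1.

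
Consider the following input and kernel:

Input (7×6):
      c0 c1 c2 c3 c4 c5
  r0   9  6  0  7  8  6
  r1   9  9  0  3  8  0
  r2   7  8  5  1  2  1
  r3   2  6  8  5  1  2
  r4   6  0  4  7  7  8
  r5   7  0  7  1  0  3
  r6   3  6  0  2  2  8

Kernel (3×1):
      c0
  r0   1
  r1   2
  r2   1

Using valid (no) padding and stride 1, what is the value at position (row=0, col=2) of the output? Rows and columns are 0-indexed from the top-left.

The receptive field on the input at this output position is [0 / 0 / 5]. Elementwise product with the kernel and sum: 0·1 + 0·2 + 5·1.

5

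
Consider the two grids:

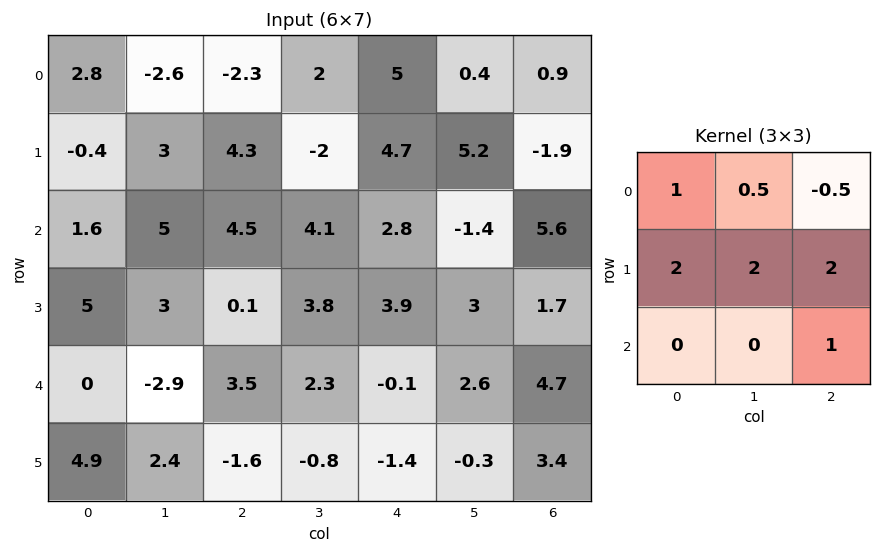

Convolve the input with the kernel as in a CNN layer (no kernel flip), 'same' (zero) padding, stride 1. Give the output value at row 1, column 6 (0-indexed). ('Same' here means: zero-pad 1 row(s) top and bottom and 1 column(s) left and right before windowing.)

7.45

The receptive field on the zero-padded input at this output position is [0.4 0.9 0 / 5.2 -1.9 0 / -1.4 5.6 0]. Elementwise product with the kernel and sum: 0.4·1 + 0.9·0.5 + 0·-0.5 + 5.2·2 + -1.9·2 + 0·2 + 0·1.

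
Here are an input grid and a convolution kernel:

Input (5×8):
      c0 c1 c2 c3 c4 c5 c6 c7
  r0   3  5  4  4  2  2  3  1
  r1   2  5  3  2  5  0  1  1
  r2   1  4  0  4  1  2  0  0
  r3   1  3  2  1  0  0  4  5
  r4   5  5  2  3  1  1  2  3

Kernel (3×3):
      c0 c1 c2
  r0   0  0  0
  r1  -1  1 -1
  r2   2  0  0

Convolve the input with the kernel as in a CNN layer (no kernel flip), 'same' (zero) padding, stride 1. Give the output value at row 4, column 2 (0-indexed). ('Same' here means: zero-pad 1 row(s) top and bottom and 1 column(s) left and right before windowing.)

The receptive field on the zero-padded input at this output position is [3 2 1 / 5 2 3 / 0 0 0]. Elementwise product with the kernel and sum: 5·-1 + 2·1 + 3·-1 + 0·2.

-6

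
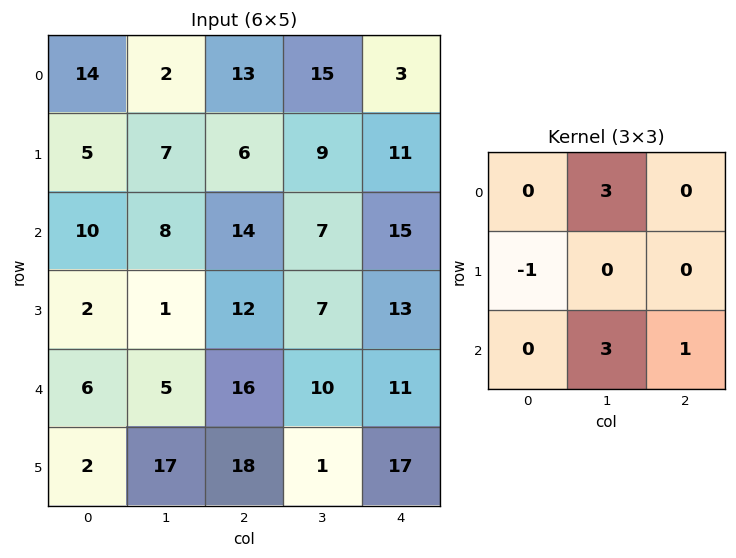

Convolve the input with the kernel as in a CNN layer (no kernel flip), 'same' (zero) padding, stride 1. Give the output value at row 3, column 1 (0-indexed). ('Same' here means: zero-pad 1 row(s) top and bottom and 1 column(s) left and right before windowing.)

53

The receptive field on the zero-padded input at this output position is [10 8 14 / 2 1 12 / 6 5 16]. Elementwise product with the kernel and sum: 8·3 + 2·-1 + 5·3 + 16·1.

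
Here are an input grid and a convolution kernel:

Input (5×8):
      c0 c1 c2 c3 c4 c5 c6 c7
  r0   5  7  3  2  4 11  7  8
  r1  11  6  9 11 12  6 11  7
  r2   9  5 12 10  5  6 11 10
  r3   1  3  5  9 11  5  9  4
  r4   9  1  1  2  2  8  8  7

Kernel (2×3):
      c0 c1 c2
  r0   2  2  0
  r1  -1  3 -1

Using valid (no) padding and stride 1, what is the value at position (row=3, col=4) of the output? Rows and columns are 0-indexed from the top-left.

The receptive field on the input at this output position is [11 5 9 / 2 8 8]. Elementwise product with the kernel and sum: 11·2 + 5·2 + 2·-1 + 8·3 + 8·-1.

46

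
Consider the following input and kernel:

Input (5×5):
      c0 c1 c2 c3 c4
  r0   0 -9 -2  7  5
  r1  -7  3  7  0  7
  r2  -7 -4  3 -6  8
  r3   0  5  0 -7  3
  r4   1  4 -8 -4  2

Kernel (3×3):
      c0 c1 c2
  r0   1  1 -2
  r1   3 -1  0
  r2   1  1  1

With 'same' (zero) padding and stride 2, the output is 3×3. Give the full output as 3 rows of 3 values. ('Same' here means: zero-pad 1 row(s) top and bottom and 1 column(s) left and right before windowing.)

-4 -15 23
-1 -7 -23
-11 39 -18

Output[0,0]: The receptive field on the zero-padded input at this output position is [0 0 0 / 0 0 -9 / 0 -7 3]. Elementwise product with the kernel and sum: 0·1 + 0·1 + 0·-2 + 0·3 + 0·-1 + 0·1 + -7·1 + 3·1.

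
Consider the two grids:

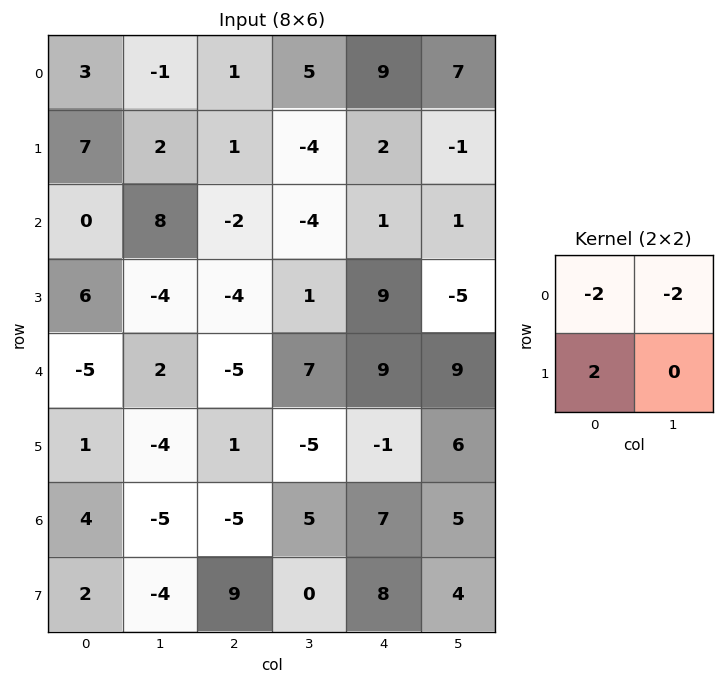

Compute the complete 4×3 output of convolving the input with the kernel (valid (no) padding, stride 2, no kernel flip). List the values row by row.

Output[0,0]: The receptive field on the input at this output position is [3 -1 / 7 2]. Elementwise product with the kernel and sum: 3·-2 + -1·-2 + 7·2.

10 -10 -28
-4 4 14
8 -2 -38
6 18 -8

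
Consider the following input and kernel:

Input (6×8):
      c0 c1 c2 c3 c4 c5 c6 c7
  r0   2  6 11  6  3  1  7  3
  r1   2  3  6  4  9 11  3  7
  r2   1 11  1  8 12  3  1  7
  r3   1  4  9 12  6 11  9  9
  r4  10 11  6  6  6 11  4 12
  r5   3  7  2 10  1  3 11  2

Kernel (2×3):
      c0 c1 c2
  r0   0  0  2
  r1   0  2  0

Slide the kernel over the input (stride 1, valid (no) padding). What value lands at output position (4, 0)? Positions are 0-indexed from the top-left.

26

The receptive field on the input at this output position is [10 11 6 / 3 7 2]. Elementwise product with the kernel and sum: 6·2 + 7·2.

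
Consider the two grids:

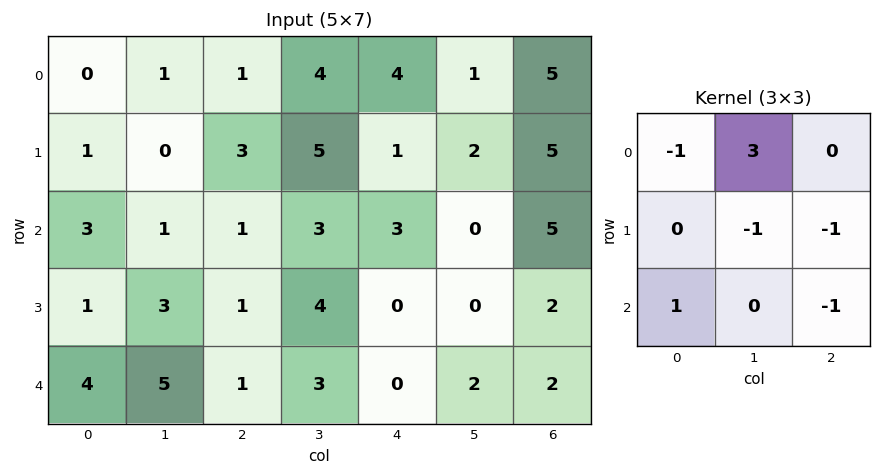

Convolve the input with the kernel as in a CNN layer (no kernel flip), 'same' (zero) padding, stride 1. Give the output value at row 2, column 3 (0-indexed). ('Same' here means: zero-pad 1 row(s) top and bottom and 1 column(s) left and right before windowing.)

7

The receptive field on the zero-padded input at this output position is [3 5 1 / 1 3 3 / 1 4 0]. Elementwise product with the kernel and sum: 3·-1 + 5·3 + 3·-1 + 3·-1 + 1·1 + 0·-1.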